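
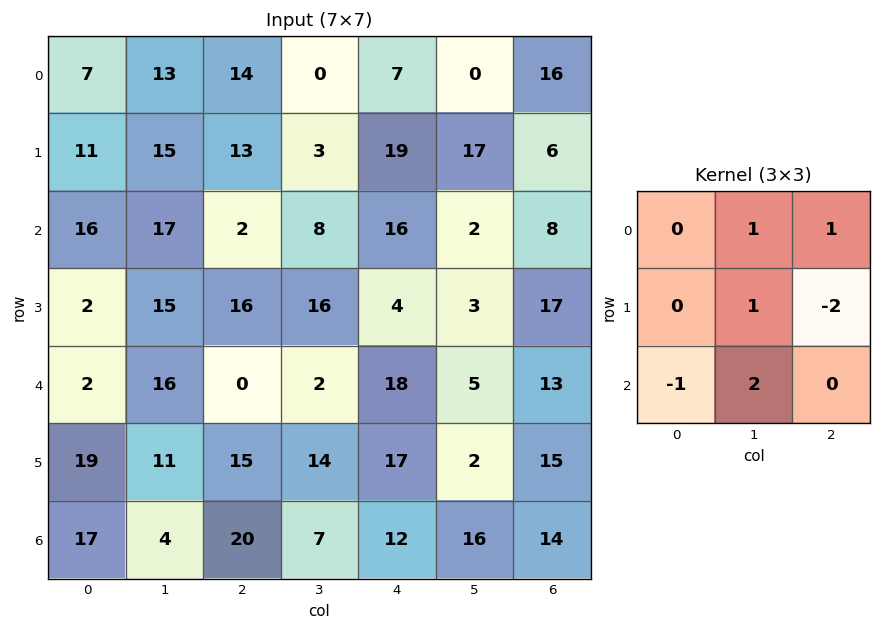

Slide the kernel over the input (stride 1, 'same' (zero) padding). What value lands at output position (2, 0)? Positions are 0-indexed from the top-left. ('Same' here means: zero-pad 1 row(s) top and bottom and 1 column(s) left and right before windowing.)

12

The receptive field on the zero-padded input at this output position is [0 11 15 / 0 16 17 / 0 2 15]. Elementwise product with the kernel and sum: 11·1 + 15·1 + 16·1 + 17·-2 + 0·-1 + 2·2.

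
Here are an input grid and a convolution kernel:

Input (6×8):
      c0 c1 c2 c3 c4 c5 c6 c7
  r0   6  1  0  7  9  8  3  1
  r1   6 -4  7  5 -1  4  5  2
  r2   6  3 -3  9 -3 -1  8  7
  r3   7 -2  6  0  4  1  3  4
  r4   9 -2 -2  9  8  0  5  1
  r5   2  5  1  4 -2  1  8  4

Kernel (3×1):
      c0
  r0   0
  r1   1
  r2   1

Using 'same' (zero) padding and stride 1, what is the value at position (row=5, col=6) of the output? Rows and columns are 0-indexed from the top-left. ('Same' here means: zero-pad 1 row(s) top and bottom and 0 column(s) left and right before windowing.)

8

The receptive field on the zero-padded input at this output position is [5 / 8 / 0]. Elementwise product with the kernel and sum: 8·1 + 0·1.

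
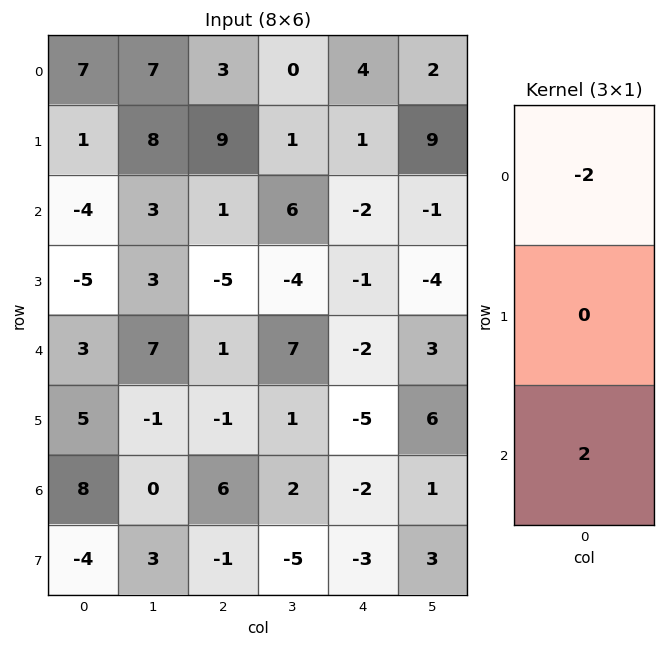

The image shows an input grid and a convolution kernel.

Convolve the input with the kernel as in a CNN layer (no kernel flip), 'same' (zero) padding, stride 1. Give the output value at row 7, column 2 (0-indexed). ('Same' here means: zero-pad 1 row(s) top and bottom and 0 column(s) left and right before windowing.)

-12

The receptive field on the zero-padded input at this output position is [6 / -1 / 0]. Elementwise product with the kernel and sum: 6·-2 + 0·2.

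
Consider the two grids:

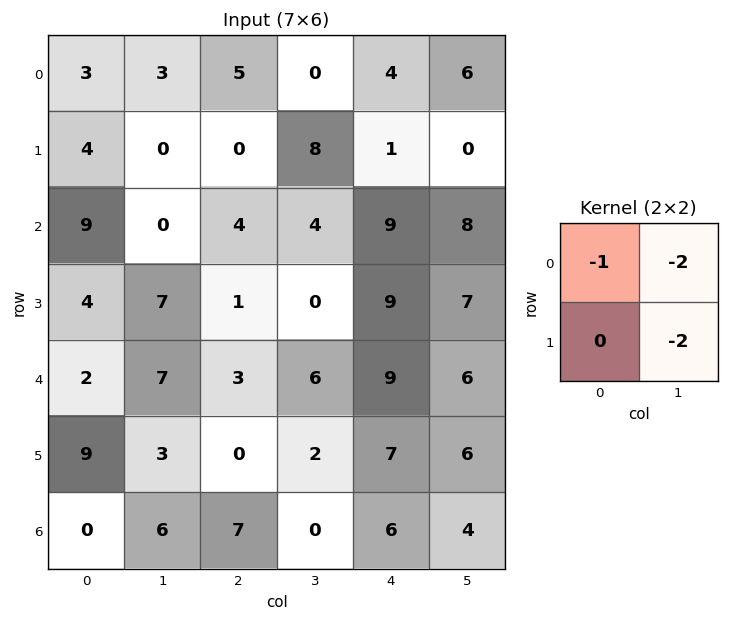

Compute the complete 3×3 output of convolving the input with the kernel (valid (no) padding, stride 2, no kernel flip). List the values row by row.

-9 -21 -16
-23 -12 -39
-22 -19 -33

Output[0,0]: The receptive field on the input at this output position is [3 3 / 4 0]. Elementwise product with the kernel and sum: 3·-1 + 3·-2 + 0·-2.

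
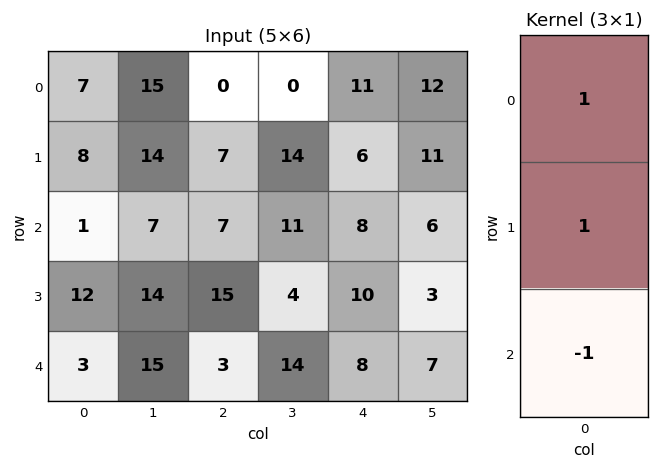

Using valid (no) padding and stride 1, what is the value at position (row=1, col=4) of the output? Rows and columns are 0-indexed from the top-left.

4

The receptive field on the input at this output position is [6 / 8 / 10]. Elementwise product with the kernel and sum: 6·1 + 8·1 + 10·-1.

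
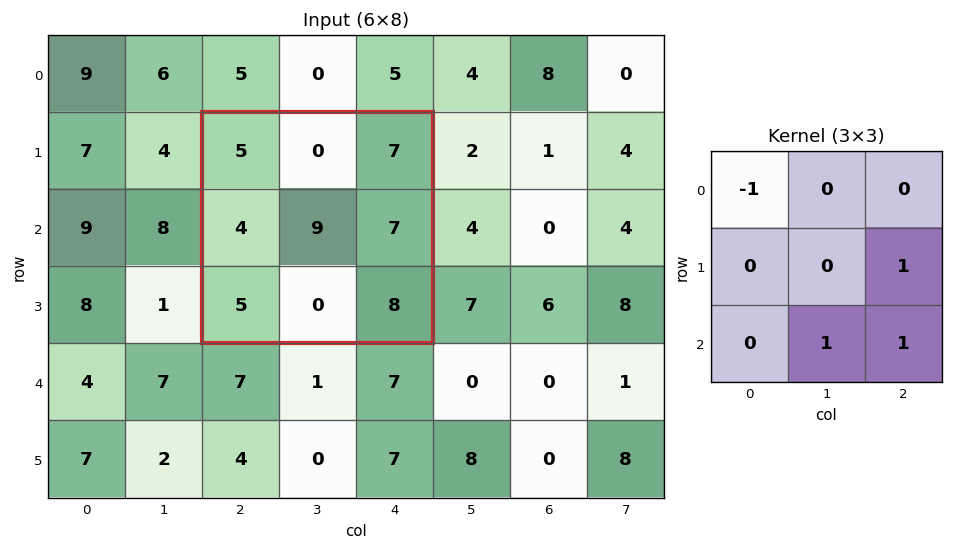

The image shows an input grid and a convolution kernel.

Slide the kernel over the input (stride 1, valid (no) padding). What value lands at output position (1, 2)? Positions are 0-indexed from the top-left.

The receptive field on the input at this output position is [5 0 7 / 4 9 7 / 5 0 8]. Elementwise product with the kernel and sum: 5·-1 + 7·1 + 0·1 + 8·1.

10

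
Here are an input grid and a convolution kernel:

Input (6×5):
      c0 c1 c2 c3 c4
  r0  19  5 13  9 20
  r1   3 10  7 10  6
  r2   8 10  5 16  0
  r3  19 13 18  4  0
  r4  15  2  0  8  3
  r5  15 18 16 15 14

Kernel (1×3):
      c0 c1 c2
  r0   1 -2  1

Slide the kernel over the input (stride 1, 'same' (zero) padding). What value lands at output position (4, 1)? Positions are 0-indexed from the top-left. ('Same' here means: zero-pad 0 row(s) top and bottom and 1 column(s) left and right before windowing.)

The receptive field on the zero-padded input at this output position is [15 2 0]. Elementwise product with the kernel and sum: 15·1 + 2·-2 + 0·1.

11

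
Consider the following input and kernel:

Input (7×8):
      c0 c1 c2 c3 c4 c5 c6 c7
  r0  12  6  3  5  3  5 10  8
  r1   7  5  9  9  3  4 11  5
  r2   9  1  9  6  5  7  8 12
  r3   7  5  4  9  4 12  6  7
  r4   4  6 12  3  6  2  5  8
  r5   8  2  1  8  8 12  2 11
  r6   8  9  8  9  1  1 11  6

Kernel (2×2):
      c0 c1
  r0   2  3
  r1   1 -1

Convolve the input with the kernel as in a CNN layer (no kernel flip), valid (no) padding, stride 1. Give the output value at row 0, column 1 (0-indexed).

17

The receptive field on the input at this output position is [6 3 / 5 9]. Elementwise product with the kernel and sum: 6·2 + 3·3 + 5·1 + 9·-1.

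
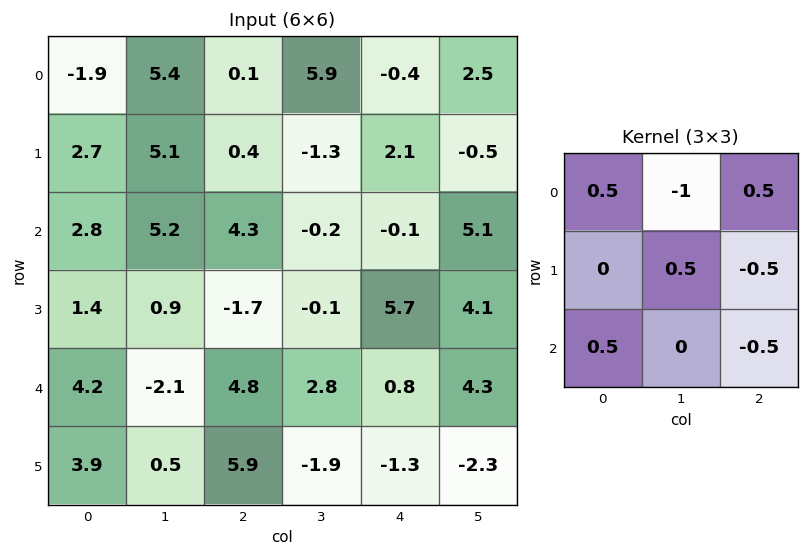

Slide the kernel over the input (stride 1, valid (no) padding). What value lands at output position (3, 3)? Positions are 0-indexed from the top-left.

The receptive field on the input at this output position is [-0.1 5.7 4.1 / 2.8 0.8 4.3 / -1.9 -1.3 -2.3]. Elementwise product with the kernel and sum: -0.1·0.5 + 5.7·-1 + 4.1·0.5 + 0.8·0.5 + 4.3·-0.5 + -1.9·0.5 + -2.3·-0.5.

-5.25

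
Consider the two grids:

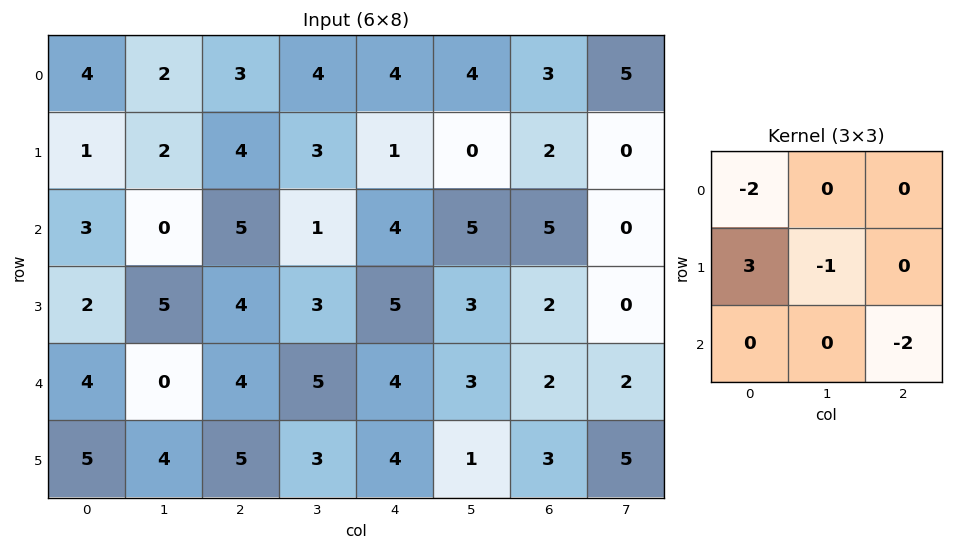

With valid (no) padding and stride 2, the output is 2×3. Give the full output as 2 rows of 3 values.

Output[0,0]: The receptive field on the input at this output position is [4 2 3 / 1 2 4 / 3 0 5]. Elementwise product with the kernel and sum: 4·-2 + 1·3 + 2·-1 + 5·-2.
Output[0,1]: The receptive field on the input at this output position is [3 4 4 / 4 3 1 / 5 1 4]. Elementwise product with the kernel and sum: 3·-2 + 4·3 + 3·-1 + 4·-2.

-17 -5 -15
-13 -9 0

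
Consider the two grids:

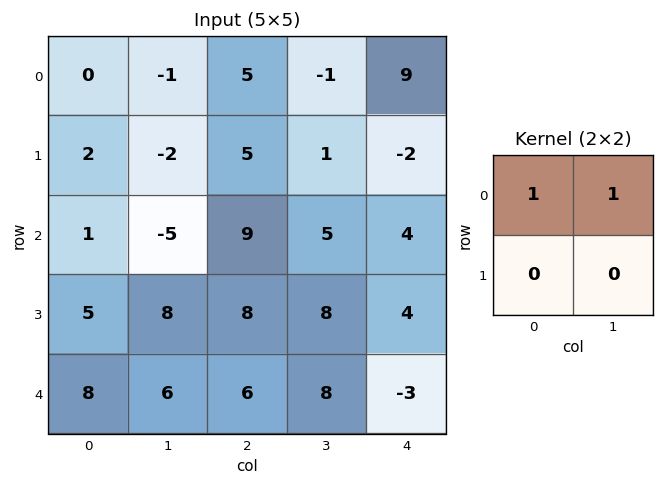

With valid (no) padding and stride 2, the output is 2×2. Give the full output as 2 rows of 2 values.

-1 4
-4 14

Output[0,0]: The receptive field on the input at this output position is [0 -1 / 2 -2]. Elementwise product with the kernel and sum: 0·1 + -1·1.
Output[0,1]: The receptive field on the input at this output position is [5 -1 / 5 1]. Elementwise product with the kernel and sum: 5·1 + -1·1.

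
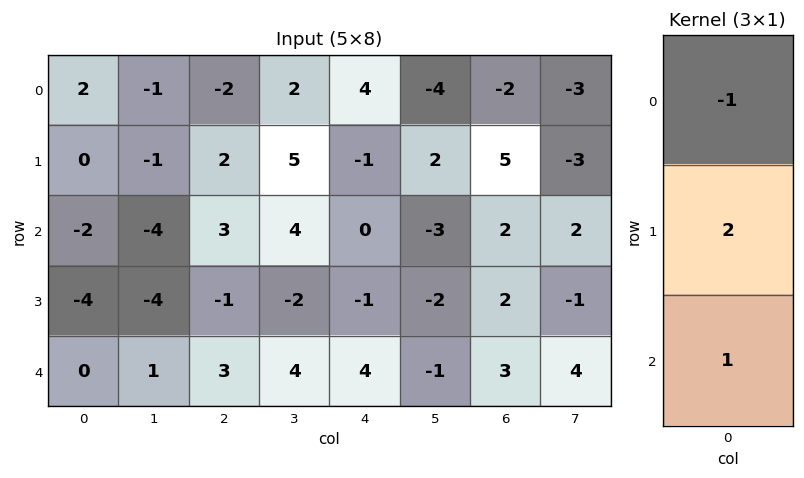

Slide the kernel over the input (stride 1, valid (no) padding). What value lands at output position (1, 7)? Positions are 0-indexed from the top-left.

6

The receptive field on the input at this output position is [-3 / 2 / -1]. Elementwise product with the kernel and sum: -3·-1 + 2·2 + -1·1.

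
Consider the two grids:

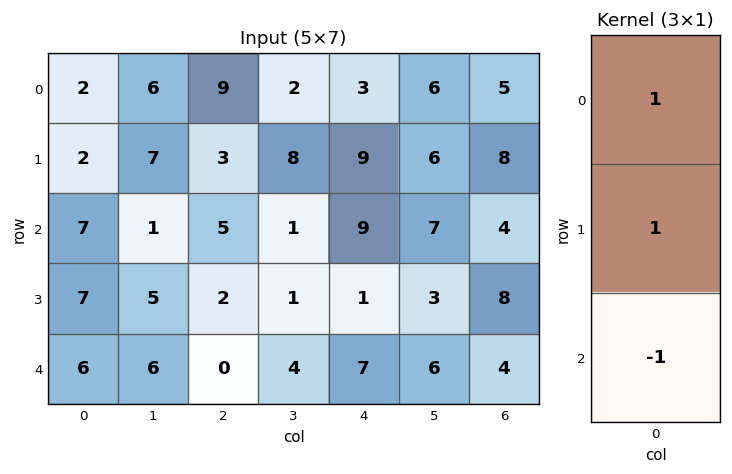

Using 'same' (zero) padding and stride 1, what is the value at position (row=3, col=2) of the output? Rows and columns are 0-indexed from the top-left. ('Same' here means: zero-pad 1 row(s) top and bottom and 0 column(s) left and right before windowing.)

7

The receptive field on the zero-padded input at this output position is [5 / 2 / 0]. Elementwise product with the kernel and sum: 5·1 + 2·1 + 0·-1.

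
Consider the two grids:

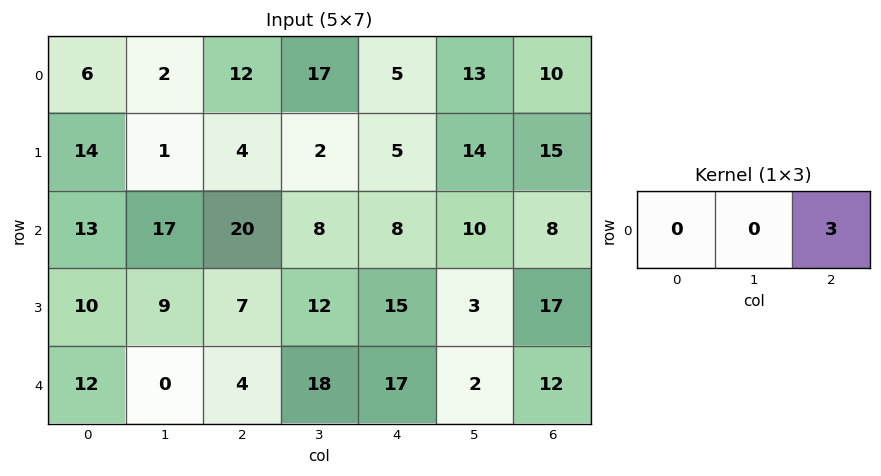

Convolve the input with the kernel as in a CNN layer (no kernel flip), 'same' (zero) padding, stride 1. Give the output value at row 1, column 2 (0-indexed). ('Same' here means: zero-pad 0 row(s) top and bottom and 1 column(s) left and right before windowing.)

The receptive field on the zero-padded input at this output position is [1 4 2]. Elementwise product with the kernel and sum: 2·3.

6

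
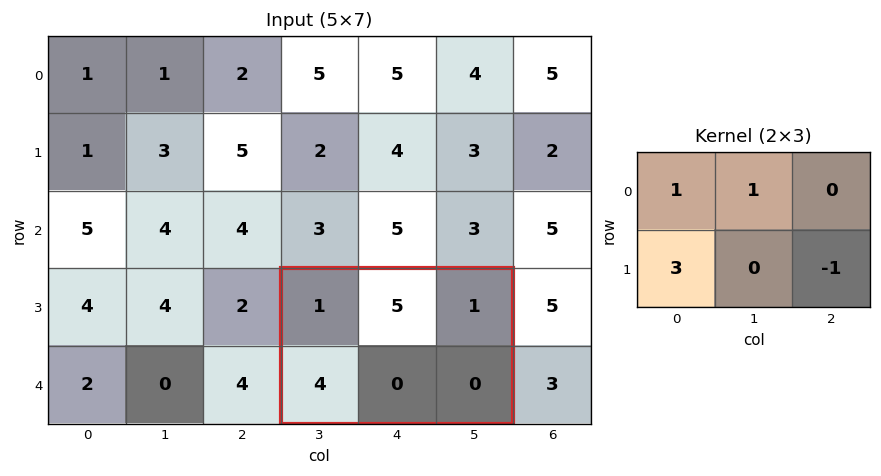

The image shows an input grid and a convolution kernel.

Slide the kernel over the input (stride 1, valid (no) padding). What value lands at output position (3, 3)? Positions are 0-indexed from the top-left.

18

The receptive field on the input at this output position is [1 5 1 / 4 0 0]. Elementwise product with the kernel and sum: 1·1 + 5·1 + 4·3 + 0·-1.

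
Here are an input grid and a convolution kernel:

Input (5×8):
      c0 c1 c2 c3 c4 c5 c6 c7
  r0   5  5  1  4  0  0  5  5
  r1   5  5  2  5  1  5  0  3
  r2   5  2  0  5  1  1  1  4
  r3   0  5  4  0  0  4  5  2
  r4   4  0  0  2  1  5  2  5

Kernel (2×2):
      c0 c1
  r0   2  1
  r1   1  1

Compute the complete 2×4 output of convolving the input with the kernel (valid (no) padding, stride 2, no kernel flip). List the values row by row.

Output[0,0]: The receptive field on the input at this output position is [5 5 / 5 5]. Elementwise product with the kernel and sum: 5·2 + 5·1 + 5·1 + 5·1.
Output[0,1]: The receptive field on the input at this output position is [1 4 / 2 5]. Elementwise product with the kernel and sum: 1·2 + 4·1 + 2·1 + 5·1.

25 13 6 18
17 9 7 13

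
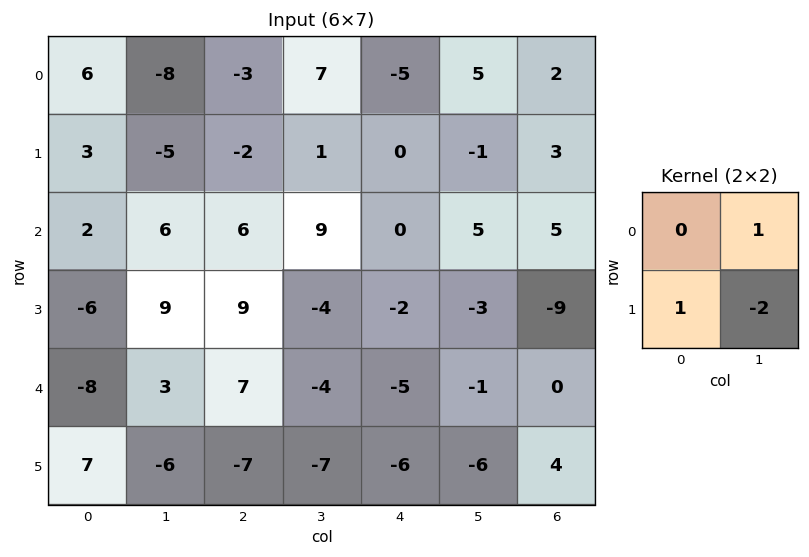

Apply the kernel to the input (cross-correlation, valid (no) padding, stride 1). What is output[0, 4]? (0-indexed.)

The receptive field on the input at this output position is [-5 5 / 0 -1]. Elementwise product with the kernel and sum: 5·1 + 0·1 + -1·-2.

7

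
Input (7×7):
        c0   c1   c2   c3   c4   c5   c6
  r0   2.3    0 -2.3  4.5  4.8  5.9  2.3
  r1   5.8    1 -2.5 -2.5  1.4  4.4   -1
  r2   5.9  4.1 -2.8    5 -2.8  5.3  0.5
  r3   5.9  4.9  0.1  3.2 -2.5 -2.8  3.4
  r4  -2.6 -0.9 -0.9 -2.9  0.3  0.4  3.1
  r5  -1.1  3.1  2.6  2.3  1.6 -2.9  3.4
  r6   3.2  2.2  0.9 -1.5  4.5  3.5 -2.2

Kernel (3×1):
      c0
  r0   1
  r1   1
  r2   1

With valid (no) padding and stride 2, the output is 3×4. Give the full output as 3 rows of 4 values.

14 -7.6 3.4 1.8
9.2 -3.6 -5 7
-0.5 2.6 6.4 4.3

Output[0,0]: The receptive field on the input at this output position is [2.3 / 5.8 / 5.9]. Elementwise product with the kernel and sum: 2.3·1 + 5.8·1 + 5.9·1.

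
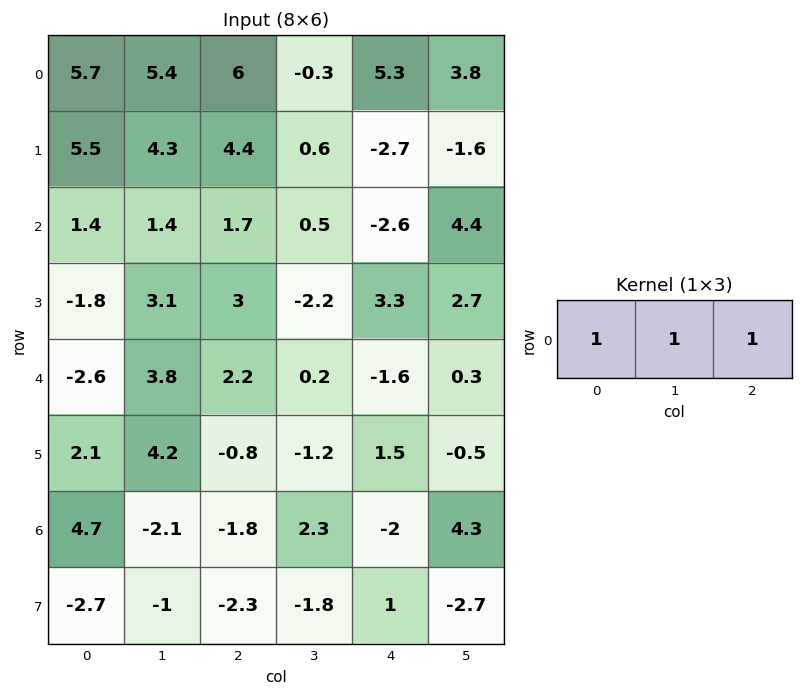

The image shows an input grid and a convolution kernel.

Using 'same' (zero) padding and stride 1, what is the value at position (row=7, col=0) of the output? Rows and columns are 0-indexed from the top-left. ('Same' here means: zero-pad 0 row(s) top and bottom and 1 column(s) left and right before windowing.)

-3.7

The receptive field on the zero-padded input at this output position is [0 -2.7 -1]. Elementwise product with the kernel and sum: 0·1 + -2.7·1 + -1·1.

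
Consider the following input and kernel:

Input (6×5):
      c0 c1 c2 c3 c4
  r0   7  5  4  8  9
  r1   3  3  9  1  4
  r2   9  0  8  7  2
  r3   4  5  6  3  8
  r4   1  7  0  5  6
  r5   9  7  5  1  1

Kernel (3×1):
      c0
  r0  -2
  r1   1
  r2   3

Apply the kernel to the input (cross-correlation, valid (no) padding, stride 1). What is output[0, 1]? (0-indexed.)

-7

The receptive field on the input at this output position is [5 / 3 / 0]. Elementwise product with the kernel and sum: 5·-2 + 3·1 + 0·3.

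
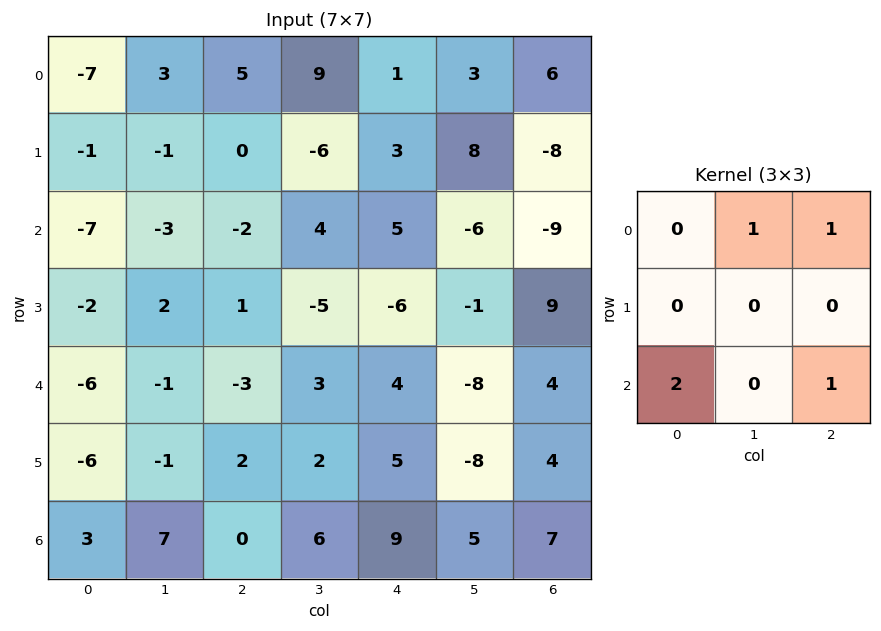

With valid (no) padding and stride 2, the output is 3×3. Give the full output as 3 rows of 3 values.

-8 11 10
-20 7 -3
2 16 21

Output[0,0]: The receptive field on the input at this output position is [-7 3 5 / -1 -1 0 / -7 -3 -2]. Elementwise product with the kernel and sum: 3·1 + 5·1 + -7·2 + -2·1.
Output[0,1]: The receptive field on the input at this output position is [5 9 1 / 0 -6 3 / -2 4 5]. Elementwise product with the kernel and sum: 9·1 + 1·1 + -2·2 + 5·1.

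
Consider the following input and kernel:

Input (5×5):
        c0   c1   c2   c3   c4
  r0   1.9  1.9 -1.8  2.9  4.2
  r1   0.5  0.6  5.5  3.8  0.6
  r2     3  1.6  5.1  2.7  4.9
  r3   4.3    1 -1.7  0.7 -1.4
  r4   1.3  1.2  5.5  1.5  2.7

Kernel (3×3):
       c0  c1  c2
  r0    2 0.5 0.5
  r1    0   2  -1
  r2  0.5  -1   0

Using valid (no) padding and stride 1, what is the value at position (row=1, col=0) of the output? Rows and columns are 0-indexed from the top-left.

3.3

The receptive field on the input at this output position is [0.5 0.6 5.5 / 3 1.6 5.1 / 4.3 1 -1.7]. Elementwise product with the kernel and sum: 0.5·2 + 0.6·0.5 + 5.5·0.5 + 1.6·2 + 5.1·-1 + 4.3·0.5 + 1·-1.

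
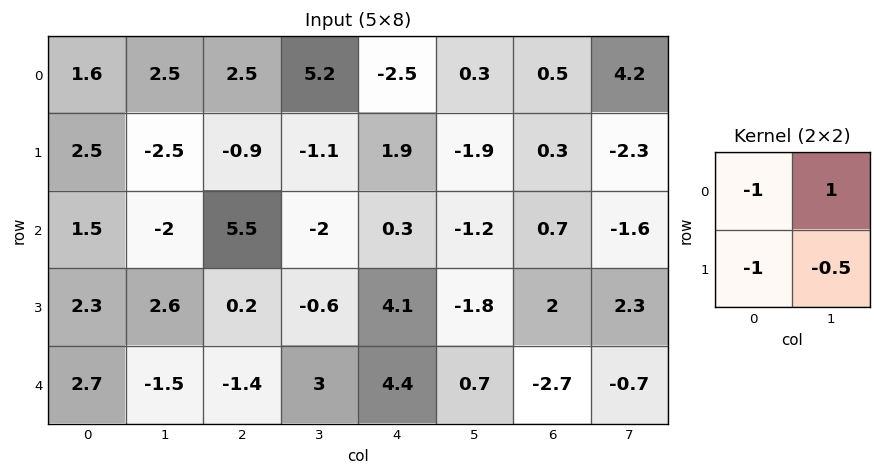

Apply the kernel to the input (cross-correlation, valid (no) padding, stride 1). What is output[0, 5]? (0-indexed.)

1.95

The receptive field on the input at this output position is [0.3 0.5 / -1.9 0.3]. Elementwise product with the kernel and sum: 0.3·-1 + 0.5·1 + -1.9·-1 + 0.3·-0.5.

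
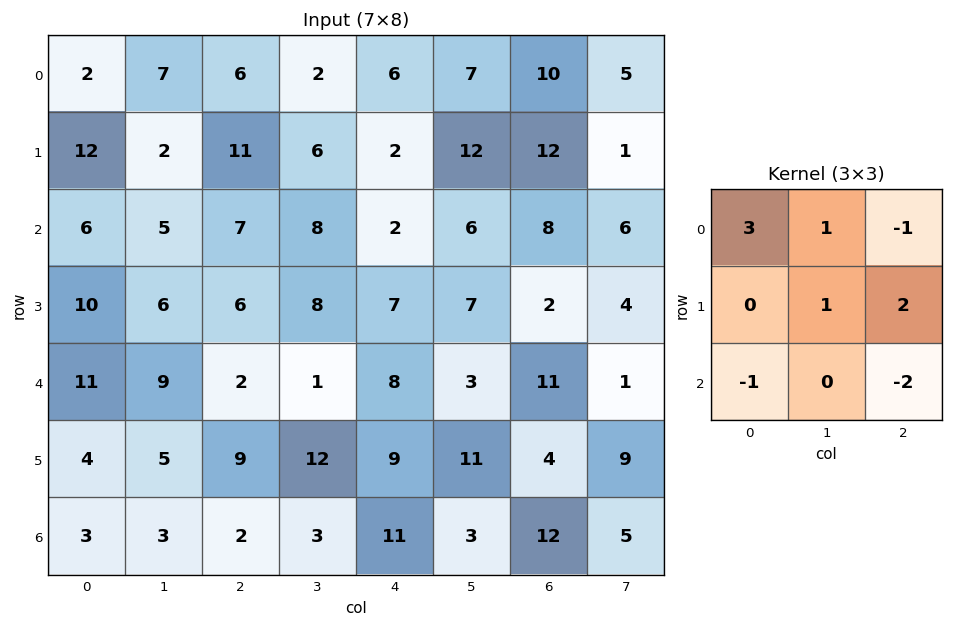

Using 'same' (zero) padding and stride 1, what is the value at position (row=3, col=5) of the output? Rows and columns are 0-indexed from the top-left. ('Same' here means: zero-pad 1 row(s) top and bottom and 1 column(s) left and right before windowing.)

-15

The receptive field on the zero-padded input at this output position is [2 6 8 / 7 7 2 / 8 3 11]. Elementwise product with the kernel and sum: 2·3 + 6·1 + 8·-1 + 7·1 + 2·2 + 8·-1 + 11·-2.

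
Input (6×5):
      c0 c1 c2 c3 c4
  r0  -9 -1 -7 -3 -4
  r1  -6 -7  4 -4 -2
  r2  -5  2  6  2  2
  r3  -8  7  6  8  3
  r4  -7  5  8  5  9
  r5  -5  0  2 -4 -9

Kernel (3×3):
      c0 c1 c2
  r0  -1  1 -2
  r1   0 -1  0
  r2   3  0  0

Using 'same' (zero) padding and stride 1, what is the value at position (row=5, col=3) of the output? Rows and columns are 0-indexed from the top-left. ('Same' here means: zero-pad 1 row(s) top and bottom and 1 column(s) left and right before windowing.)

The receptive field on the zero-padded input at this output position is [8 5 9 / 2 -4 -9 / 0 0 0]. Elementwise product with the kernel and sum: 8·-1 + 5·1 + 9·-2 + -4·-1 + 0·3.

-17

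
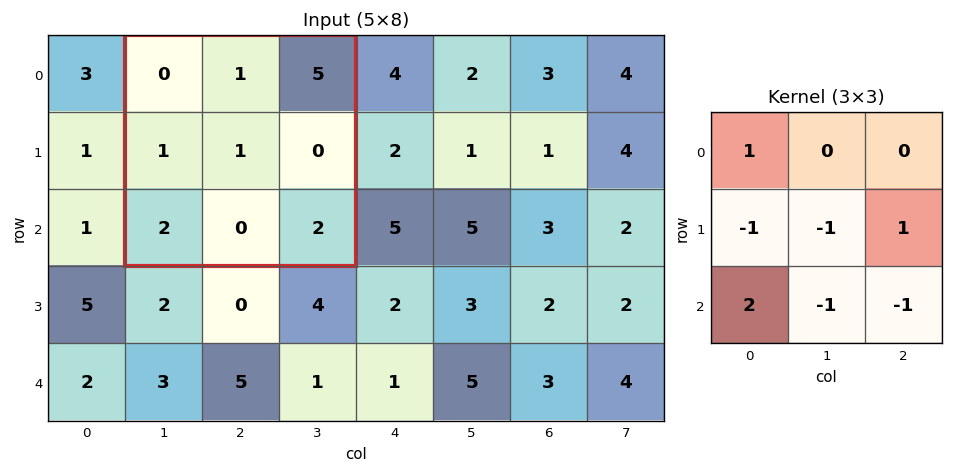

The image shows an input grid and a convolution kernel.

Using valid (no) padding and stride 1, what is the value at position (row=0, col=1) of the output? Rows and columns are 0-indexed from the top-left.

The receptive field on the input at this output position is [0 1 5 / 1 1 0 / 2 0 2]. Elementwise product with the kernel and sum: 0·1 + 1·-1 + 1·-1 + 0·1 + 2·2 + 0·-1 + 2·-1.

0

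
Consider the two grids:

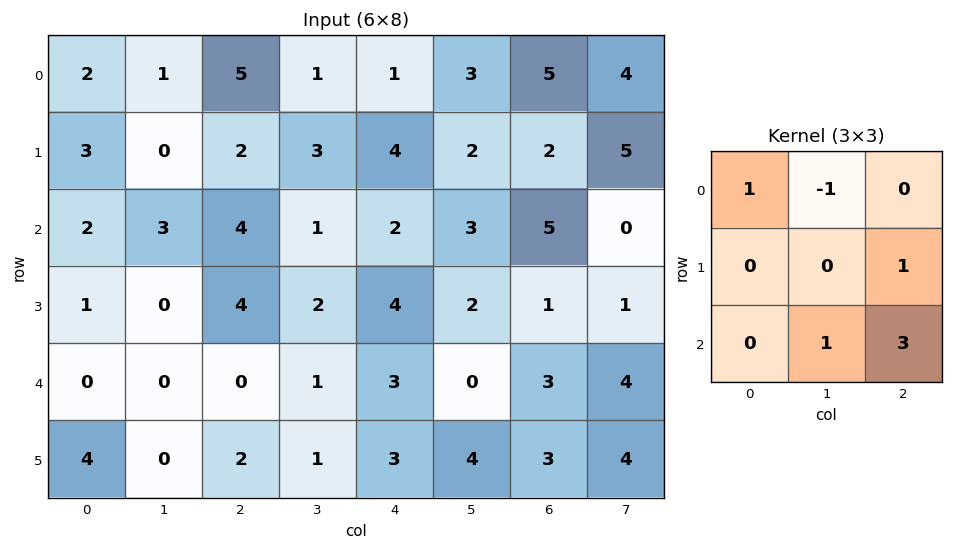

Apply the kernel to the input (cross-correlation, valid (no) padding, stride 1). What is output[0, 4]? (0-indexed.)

The receptive field on the input at this output position is [1 3 5 / 4 2 2 / 2 3 5]. Elementwise product with the kernel and sum: 1·1 + 3·-1 + 2·1 + 3·1 + 5·3.

18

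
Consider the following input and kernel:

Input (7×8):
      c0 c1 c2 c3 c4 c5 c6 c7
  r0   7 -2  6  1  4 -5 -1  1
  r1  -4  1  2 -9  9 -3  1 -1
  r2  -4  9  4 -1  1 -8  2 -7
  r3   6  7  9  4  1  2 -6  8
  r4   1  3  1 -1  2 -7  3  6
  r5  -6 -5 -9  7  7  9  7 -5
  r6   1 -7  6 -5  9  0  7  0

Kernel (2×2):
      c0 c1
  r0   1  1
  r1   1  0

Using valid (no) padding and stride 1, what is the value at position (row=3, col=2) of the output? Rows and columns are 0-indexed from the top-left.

14

The receptive field on the input at this output position is [9 4 / 1 -1]. Elementwise product with the kernel and sum: 9·1 + 4·1 + 1·1.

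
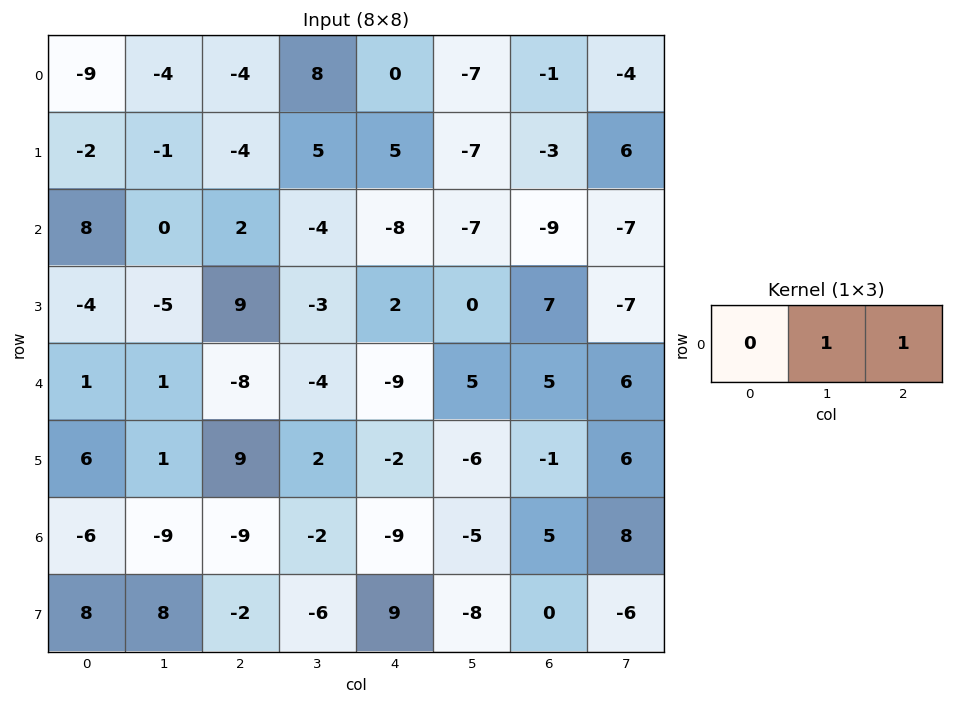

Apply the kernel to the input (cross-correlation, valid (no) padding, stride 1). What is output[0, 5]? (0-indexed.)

The receptive field on the input at this output position is [-7 -1 -4]. Elementwise product with the kernel and sum: -1·1 + -4·1.

-5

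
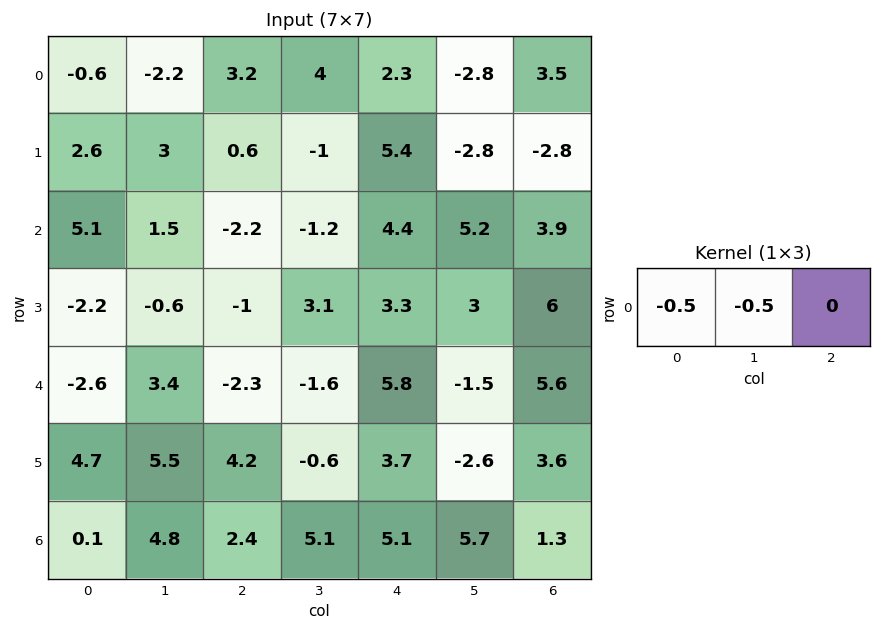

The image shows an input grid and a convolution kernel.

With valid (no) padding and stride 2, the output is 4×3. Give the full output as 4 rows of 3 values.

Output[0,0]: The receptive field on the input at this output position is [-0.6 -2.2 3.2]. Elementwise product with the kernel and sum: -0.6·-0.5 + -2.2·-0.5.
Output[0,1]: The receptive field on the input at this output position is [3.2 4 2.3]. Elementwise product with the kernel and sum: 3.2·-0.5 + 4·-0.5.

1.4 -3.6 0.25
-3.3 1.7 -4.8
-0.4 1.95 -2.15
-2.45 -3.75 -5.4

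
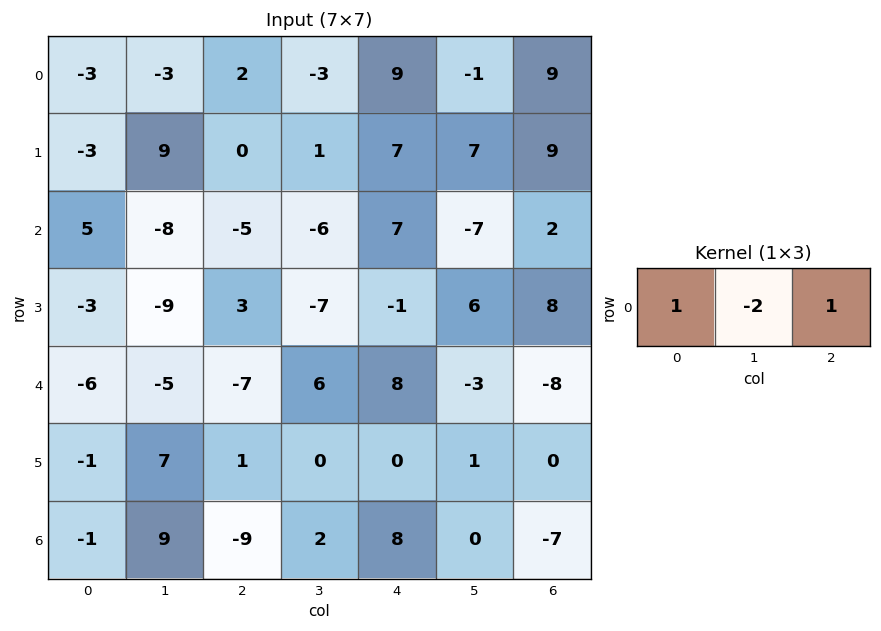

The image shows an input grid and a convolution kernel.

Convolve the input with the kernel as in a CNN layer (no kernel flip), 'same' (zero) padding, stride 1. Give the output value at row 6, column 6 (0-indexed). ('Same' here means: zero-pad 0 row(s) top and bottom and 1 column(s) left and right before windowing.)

14

The receptive field on the zero-padded input at this output position is [0 -7 0]. Elementwise product with the kernel and sum: 0·1 + -7·-2 + 0·1.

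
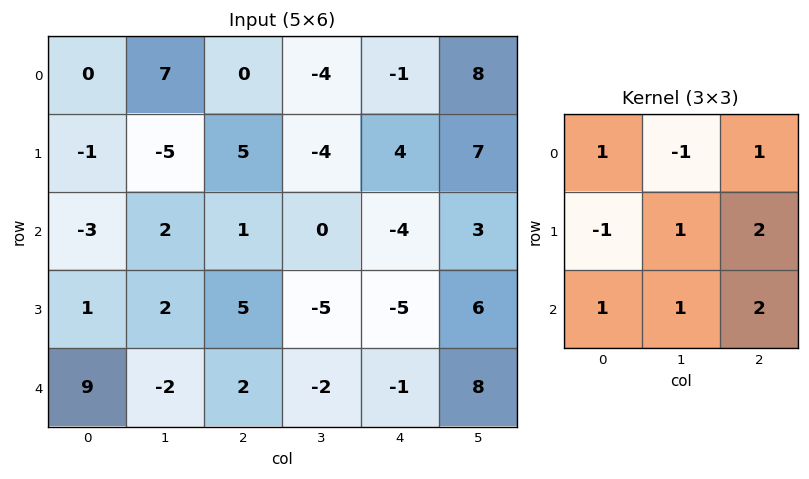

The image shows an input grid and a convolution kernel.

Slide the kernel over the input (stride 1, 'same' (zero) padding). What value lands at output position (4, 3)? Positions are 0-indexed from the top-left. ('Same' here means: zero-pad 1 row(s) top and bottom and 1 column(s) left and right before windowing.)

The receptive field on the zero-padded input at this output position is [5 -5 -5 / 2 -2 -1 / 0 0 0]. Elementwise product with the kernel and sum: 5·1 + -5·-1 + -5·1 + 2·-1 + -2·1 + -1·2 + 0·1 + 0·1 + 0·2.

-1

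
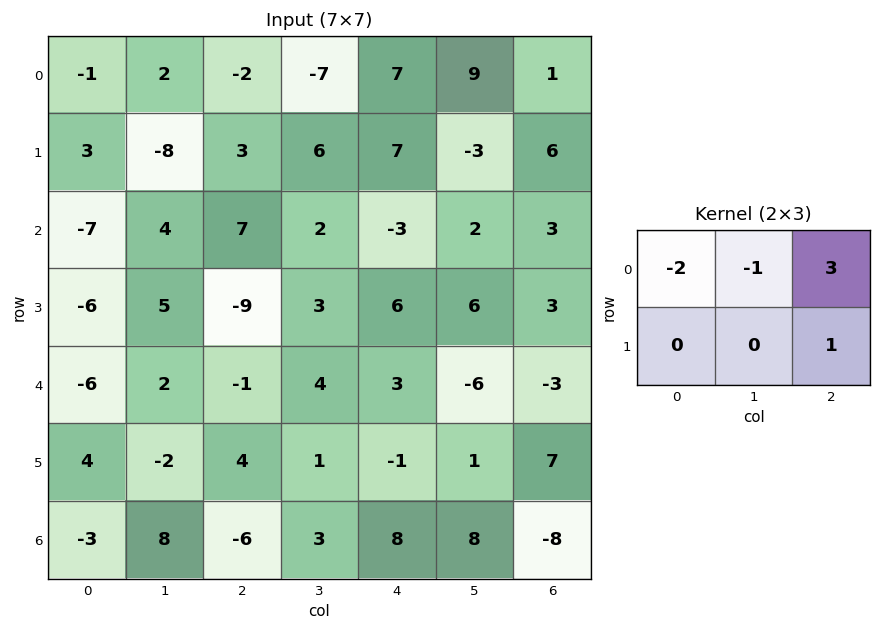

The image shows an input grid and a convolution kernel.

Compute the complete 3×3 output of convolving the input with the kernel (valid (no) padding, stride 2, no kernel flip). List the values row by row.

-3 39 -14
22 -19 16
11 6 -2

Output[0,0]: The receptive field on the input at this output position is [-1 2 -2 / 3 -8 3]. Elementwise product with the kernel and sum: -1·-2 + 2·-1 + -2·3 + 3·1.
Output[0,1]: The receptive field on the input at this output position is [-2 -7 7 / 3 6 7]. Elementwise product with the kernel and sum: -2·-2 + -7·-1 + 7·3 + 7·1.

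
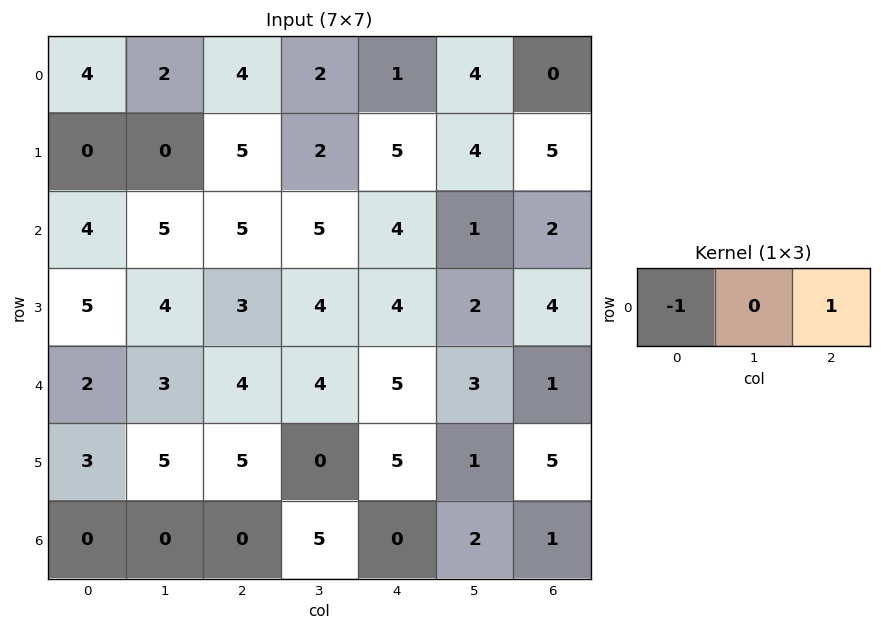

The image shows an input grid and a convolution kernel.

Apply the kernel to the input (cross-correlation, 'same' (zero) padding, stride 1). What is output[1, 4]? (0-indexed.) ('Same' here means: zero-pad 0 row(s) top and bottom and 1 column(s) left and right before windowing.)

2

The receptive field on the zero-padded input at this output position is [2 5 4]. Elementwise product with the kernel and sum: 2·-1 + 4·1.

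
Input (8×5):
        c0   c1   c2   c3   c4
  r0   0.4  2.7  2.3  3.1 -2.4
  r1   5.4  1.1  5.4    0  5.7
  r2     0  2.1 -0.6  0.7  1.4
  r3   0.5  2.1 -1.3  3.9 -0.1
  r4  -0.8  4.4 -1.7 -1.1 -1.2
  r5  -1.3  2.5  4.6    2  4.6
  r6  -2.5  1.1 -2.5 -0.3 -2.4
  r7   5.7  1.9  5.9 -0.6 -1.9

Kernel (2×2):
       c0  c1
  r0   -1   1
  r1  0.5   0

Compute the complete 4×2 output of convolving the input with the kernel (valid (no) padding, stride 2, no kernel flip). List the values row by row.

Output[0,0]: The receptive field on the input at this output position is [0.4 2.7 / 5.4 1.1]. Elementwise product with the kernel and sum: 0.4·-1 + 2.7·1 + 5.4·0.5.
Output[0,1]: The receptive field on the input at this output position is [2.3 3.1 / 5.4 0]. Elementwise product with the kernel and sum: 2.3·-1 + 3.1·1 + 5.4·0.5.

5 3.5
2.35 0.65
4.55 2.9
6.45 5.15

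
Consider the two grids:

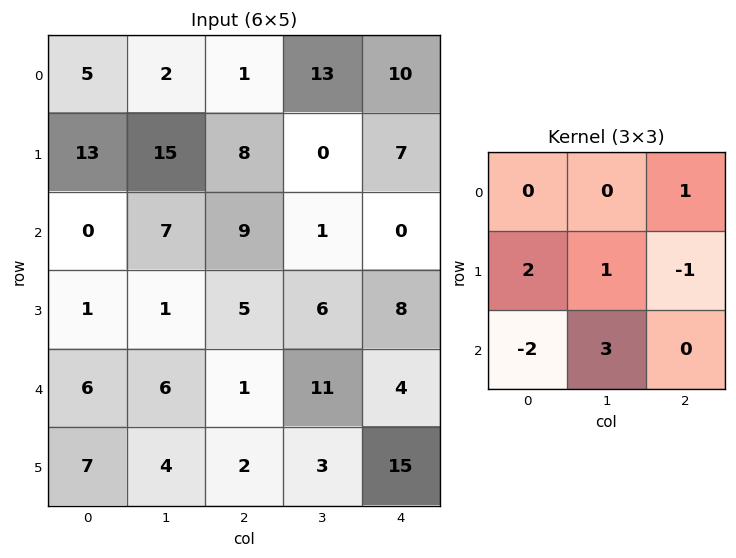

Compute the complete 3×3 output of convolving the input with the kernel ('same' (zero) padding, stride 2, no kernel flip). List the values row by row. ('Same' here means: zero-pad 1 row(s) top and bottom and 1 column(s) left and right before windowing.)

42 -14 57
11 35 14
22 6 65

Output[0,0]: The receptive field on the zero-padded input at this output position is [0 0 0 / 0 5 2 / 0 13 15]. Elementwise product with the kernel and sum: 0·1 + 0·2 + 5·1 + 2·-1 + 0·-2 + 13·3.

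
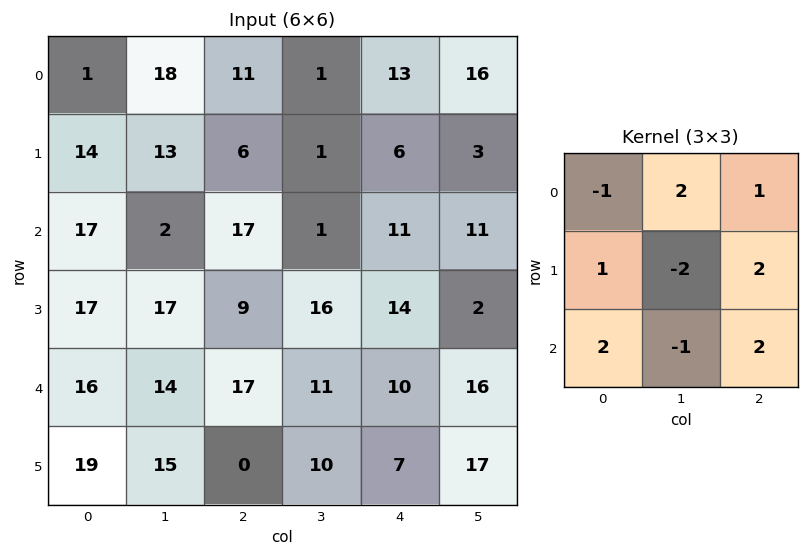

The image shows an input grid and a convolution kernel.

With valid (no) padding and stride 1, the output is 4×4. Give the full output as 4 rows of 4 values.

112 -3 75 49
100 27 69 37
57 97 44 68
71 69 56 84

Output[0,0]: The receptive field on the input at this output position is [1 18 11 / 14 13 6 / 17 2 17]. Elementwise product with the kernel and sum: 1·-1 + 18·2 + 11·1 + 14·1 + 13·-2 + 6·2 + 17·2 + 2·-1 + 17·2.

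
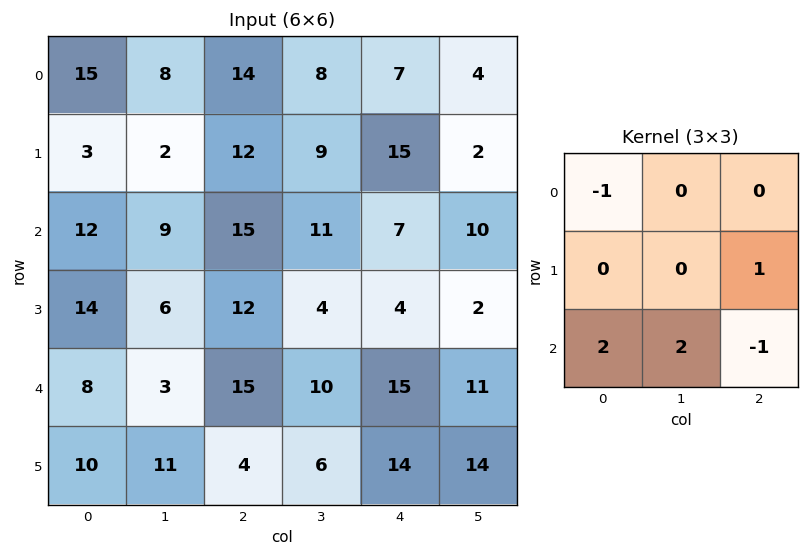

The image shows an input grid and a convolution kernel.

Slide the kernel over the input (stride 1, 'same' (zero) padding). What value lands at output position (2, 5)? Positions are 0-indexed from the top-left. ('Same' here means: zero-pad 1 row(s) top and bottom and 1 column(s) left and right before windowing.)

The receptive field on the zero-padded input at this output position is [15 2 0 / 7 10 0 / 4 2 0]. Elementwise product with the kernel and sum: 15·-1 + 0·1 + 4·2 + 2·2 + 0·-1.

-3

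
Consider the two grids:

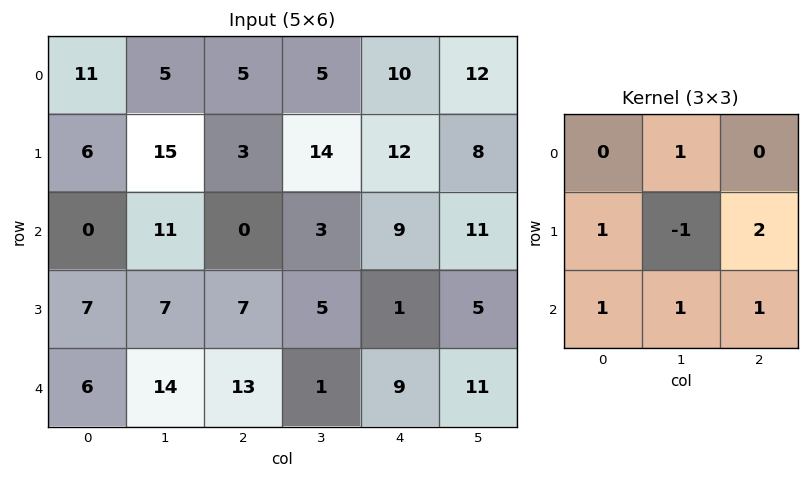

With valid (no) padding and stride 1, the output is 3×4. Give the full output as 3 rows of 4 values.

Output[0,0]: The receptive field on the input at this output position is [11 5 5 / 6 15 3 / 0 11 0]. Elementwise product with the kernel and sum: 5·1 + 6·1 + 15·-1 + 3·2 + 0·1 + 11·1 + 0·1.

13 59 30 51
25 39 42 39
58 38 30 44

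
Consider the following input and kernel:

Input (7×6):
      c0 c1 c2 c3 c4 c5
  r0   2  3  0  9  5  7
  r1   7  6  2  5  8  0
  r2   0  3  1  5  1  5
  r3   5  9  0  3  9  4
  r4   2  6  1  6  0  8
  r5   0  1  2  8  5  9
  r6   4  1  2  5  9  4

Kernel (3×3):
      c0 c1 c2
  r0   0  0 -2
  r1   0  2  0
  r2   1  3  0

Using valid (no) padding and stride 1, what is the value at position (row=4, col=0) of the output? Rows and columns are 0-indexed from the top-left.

7

The receptive field on the input at this output position is [2 6 1 / 0 1 2 / 4 1 2]. Elementwise product with the kernel and sum: 1·-2 + 1·2 + 4·1 + 1·3.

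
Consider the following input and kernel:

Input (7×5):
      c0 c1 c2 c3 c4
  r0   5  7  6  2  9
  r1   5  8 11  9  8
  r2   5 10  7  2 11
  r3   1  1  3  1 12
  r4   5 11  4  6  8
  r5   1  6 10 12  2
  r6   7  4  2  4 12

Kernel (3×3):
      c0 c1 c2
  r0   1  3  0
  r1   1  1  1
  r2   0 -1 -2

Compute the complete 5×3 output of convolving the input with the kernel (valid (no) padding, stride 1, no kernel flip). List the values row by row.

Output[0,0]: The receptive field on the input at this output position is [5 7 6 / 5 8 11 / 5 10 7]. Elementwise product with the kernel and sum: 5·1 + 7·3 + 5·1 + 8·1 + 11·1 + 10·-1 + 7·-2.

26 42 16
44 55 33
21 20 7
-2 -3 8
47 41 18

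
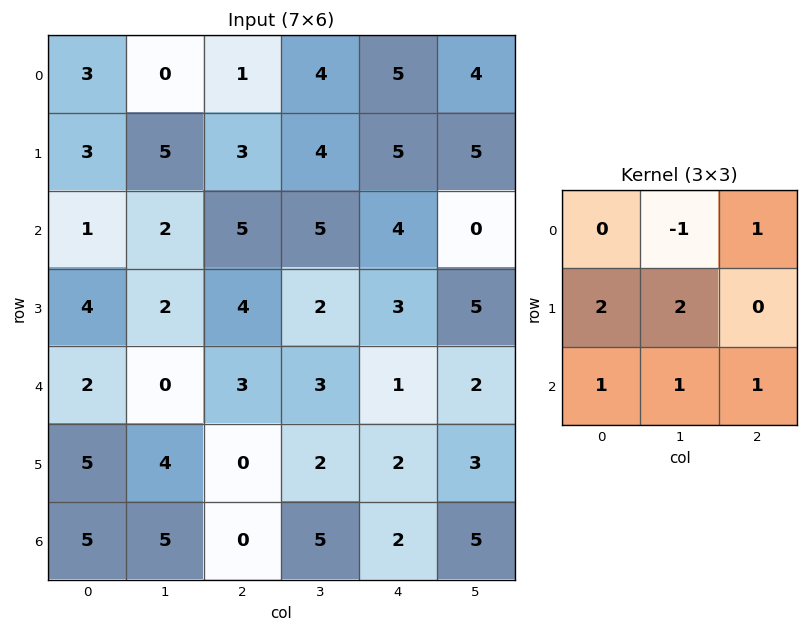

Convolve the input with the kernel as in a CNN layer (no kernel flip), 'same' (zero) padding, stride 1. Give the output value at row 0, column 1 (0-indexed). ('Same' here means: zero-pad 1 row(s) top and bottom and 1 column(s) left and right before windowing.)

17

The receptive field on the zero-padded input at this output position is [0 0 0 / 3 0 1 / 3 5 3]. Elementwise product with the kernel and sum: 0·-1 + 0·1 + 3·2 + 0·2 + 3·1 + 5·1 + 3·1.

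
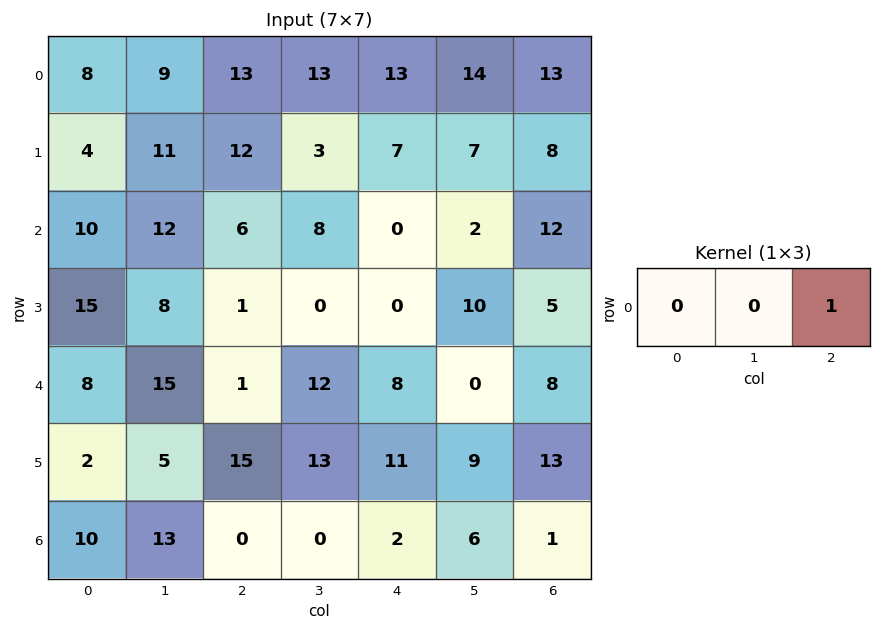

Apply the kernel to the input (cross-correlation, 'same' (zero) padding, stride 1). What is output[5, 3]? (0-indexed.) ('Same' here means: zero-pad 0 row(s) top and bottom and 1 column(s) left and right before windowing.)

11

The receptive field on the zero-padded input at this output position is [15 13 11]. Elementwise product with the kernel and sum: 11·1.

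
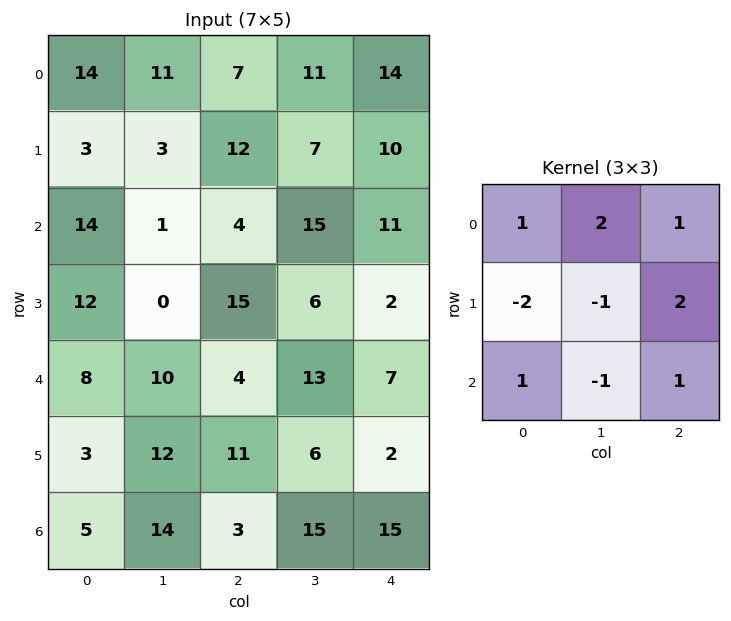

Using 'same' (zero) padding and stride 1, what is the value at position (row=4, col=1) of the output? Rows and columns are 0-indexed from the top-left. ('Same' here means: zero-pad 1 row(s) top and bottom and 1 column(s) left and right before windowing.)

The receptive field on the zero-padded input at this output position is [12 0 15 / 8 10 4 / 3 12 11]. Elementwise product with the kernel and sum: 12·1 + 0·2 + 15·1 + 8·-2 + 10·-1 + 4·2 + 3·1 + 12·-1 + 11·1.

11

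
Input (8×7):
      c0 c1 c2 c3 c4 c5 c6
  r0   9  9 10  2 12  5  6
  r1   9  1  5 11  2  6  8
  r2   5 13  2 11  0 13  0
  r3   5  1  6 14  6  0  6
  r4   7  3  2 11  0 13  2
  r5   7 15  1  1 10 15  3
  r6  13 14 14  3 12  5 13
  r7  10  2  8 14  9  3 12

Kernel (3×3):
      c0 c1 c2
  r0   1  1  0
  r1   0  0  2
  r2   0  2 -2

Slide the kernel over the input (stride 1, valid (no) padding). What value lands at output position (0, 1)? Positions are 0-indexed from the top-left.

23

The receptive field on the input at this output position is [9 10 2 / 1 5 11 / 13 2 11]. Elementwise product with the kernel and sum: 9·1 + 10·1 + 11·2 + 2·2 + 11·-2.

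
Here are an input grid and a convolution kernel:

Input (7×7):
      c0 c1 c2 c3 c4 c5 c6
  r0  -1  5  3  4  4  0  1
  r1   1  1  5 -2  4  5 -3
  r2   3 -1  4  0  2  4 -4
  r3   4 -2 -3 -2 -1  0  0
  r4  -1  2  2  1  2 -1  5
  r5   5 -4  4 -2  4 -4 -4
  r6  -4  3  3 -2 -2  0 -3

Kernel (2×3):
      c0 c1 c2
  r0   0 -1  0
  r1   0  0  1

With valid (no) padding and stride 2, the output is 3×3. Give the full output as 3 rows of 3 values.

0 0 -3
-2 -1 -4
2 3 -3

Output[0,0]: The receptive field on the input at this output position is [-1 5 3 / 1 1 5]. Elementwise product with the kernel and sum: 5·-1 + 5·1.
Output[0,1]: The receptive field on the input at this output position is [3 4 4 / 5 -2 4]. Elementwise product with the kernel and sum: 4·-1 + 4·1.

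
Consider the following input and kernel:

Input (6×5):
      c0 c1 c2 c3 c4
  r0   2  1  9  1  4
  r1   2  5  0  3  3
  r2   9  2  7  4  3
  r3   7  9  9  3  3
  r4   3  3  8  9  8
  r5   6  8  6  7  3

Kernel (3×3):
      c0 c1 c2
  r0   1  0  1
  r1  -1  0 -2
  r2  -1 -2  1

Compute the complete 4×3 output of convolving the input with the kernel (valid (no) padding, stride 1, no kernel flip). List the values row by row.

3 -21 -5
-37 -26 -22
-10 -19 -23
-19 -22 -29

Output[0,0]: The receptive field on the input at this output position is [2 1 9 / 2 5 0 / 9 2 7]. Elementwise product with the kernel and sum: 2·1 + 9·1 + 2·-1 + 0·-2 + 9·-1 + 2·-2 + 7·1.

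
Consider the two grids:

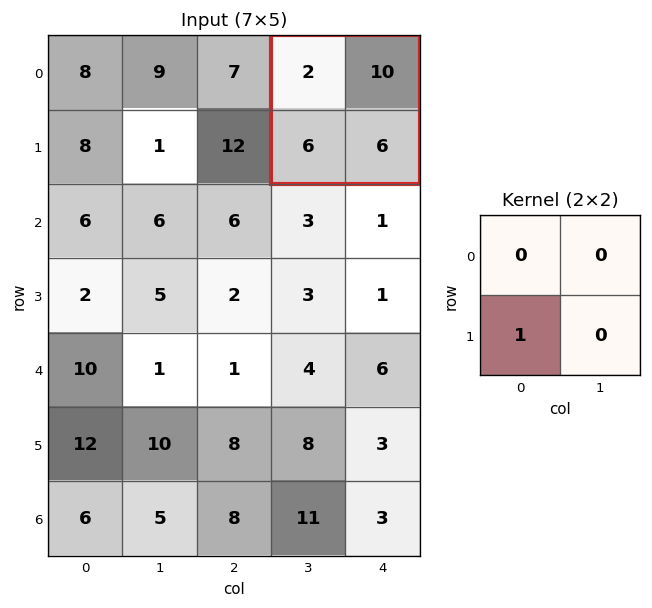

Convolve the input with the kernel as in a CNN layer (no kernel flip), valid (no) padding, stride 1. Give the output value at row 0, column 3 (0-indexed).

The receptive field on the input at this output position is [2 10 / 6 6]. Elementwise product with the kernel and sum: 6·1.

6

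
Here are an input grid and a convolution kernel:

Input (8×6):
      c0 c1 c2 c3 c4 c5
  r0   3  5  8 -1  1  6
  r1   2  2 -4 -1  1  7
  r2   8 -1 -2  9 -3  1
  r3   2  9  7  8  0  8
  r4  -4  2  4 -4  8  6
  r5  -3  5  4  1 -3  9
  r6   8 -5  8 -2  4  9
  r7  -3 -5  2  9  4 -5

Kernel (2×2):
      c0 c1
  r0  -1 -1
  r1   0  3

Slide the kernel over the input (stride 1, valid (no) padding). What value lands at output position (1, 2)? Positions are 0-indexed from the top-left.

The receptive field on the input at this output position is [-4 -1 / -2 9]. Elementwise product with the kernel and sum: -4·-1 + -1·-1 + 9·3.

32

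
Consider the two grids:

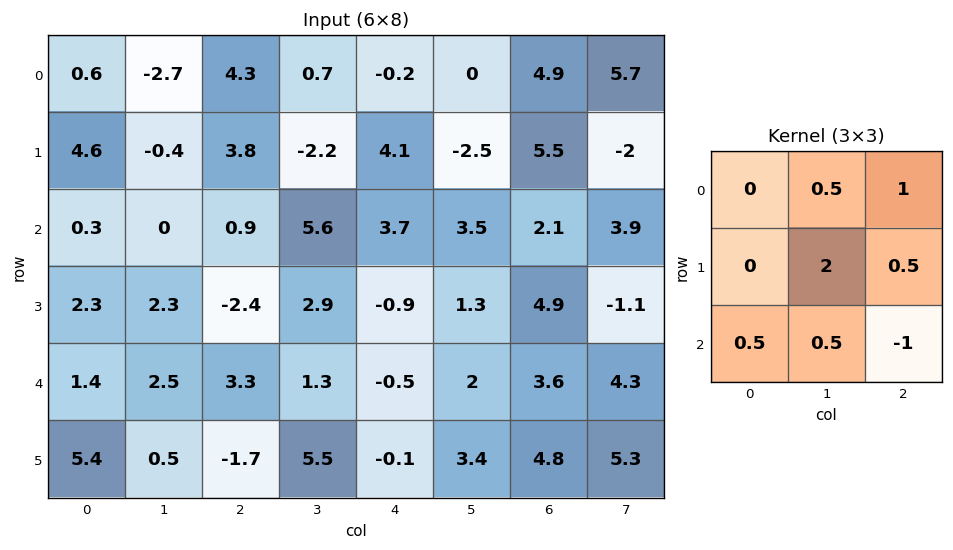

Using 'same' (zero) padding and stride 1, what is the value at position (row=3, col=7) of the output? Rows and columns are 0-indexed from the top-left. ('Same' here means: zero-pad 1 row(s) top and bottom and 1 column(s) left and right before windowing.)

The receptive field on the zero-padded input at this output position is [2.1 3.9 0 / 4.9 -1.1 0 / 3.6 4.3 0]. Elementwise product with the kernel and sum: 3.9·0.5 + 0·1 + -1.1·2 + 0·0.5 + 3.6·0.5 + 4.3·0.5 + 0·-1.

3.7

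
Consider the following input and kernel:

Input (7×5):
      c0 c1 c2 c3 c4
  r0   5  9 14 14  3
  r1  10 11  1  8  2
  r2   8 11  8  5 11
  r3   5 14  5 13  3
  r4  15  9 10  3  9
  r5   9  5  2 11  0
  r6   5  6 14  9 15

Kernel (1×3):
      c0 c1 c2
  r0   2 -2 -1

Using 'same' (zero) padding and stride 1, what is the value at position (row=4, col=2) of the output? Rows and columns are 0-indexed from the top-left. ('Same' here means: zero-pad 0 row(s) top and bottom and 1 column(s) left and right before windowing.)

The receptive field on the zero-padded input at this output position is [9 10 3]. Elementwise product with the kernel and sum: 9·2 + 10·-2 + 3·-1.

-5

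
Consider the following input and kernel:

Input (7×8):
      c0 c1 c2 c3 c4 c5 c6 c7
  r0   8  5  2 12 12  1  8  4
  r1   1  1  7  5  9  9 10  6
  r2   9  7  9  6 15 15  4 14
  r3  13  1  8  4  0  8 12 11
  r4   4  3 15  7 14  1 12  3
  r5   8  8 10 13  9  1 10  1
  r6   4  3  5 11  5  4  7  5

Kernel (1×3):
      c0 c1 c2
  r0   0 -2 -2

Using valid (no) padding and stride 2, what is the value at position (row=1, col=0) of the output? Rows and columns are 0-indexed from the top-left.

-32

The receptive field on the input at this output position is [9 7 9]. Elementwise product with the kernel and sum: 7·-2 + 9·-2.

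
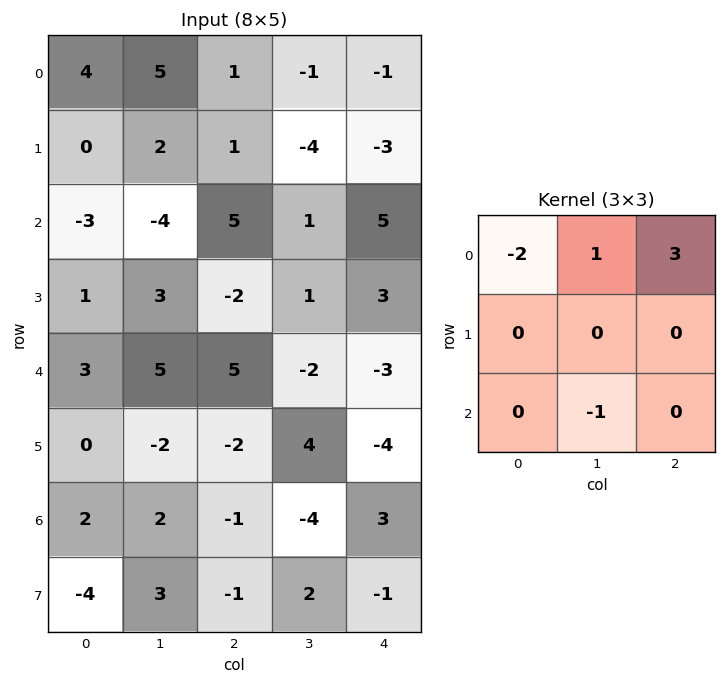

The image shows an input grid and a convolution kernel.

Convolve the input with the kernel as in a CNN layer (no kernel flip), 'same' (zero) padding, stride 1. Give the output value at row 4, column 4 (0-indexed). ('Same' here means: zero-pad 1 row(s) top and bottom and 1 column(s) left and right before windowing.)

The receptive field on the zero-padded input at this output position is [1 3 0 / -2 -3 0 / 4 -4 0]. Elementwise product with the kernel and sum: 1·-2 + 3·1 + 0·3 + -4·-1.

5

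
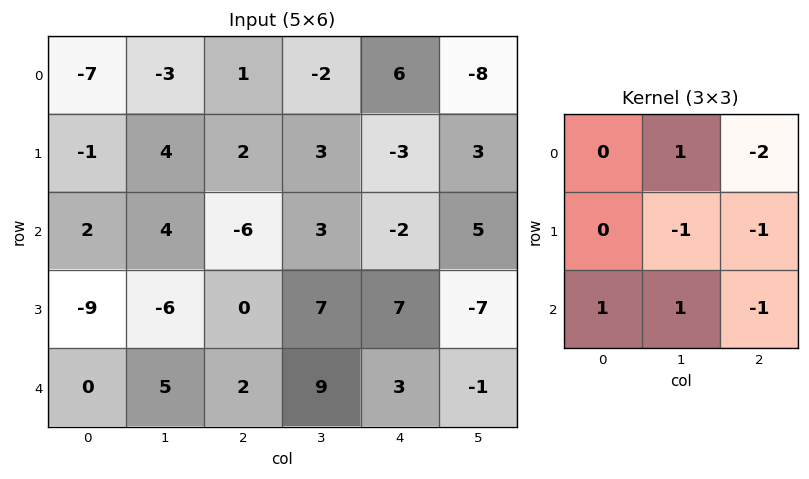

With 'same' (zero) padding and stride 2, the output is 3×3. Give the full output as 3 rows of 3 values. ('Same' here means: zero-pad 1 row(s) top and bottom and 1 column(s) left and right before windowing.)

Output[0,0]: The receptive field on the zero-padded input at this output position is [0 0 0 / 0 -7 -3 / 0 -1 4]. Elementwise product with the kernel and sum: 0·1 + 0·-2 + -7·-1 + -3·-1 + 0·1 + -1·1 + 4·-1.

5 4 -1
-18 -14 9
-2 -25 19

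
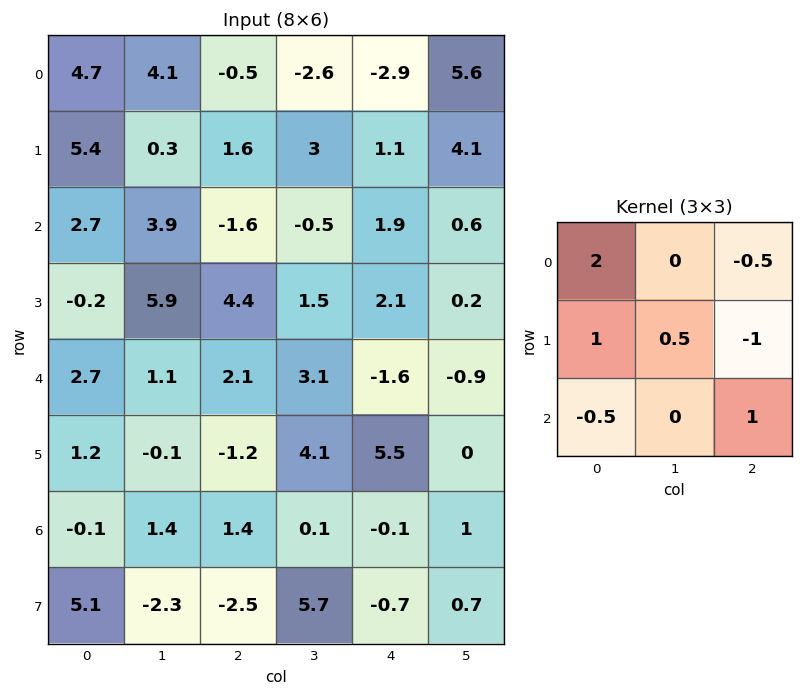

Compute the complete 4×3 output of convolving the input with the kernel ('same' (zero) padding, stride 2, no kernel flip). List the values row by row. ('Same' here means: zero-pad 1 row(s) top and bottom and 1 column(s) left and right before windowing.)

-1.45 9.3 -7.05
3.2 1.25 3.25
-2.8 14.25 4.05
-3.7 6.6 5.1

Output[0,0]: The receptive field on the zero-padded input at this output position is [0 0 0 / 0 4.7 4.1 / 0 5.4 0.3]. Elementwise product with the kernel and sum: 0·2 + 0·-0.5 + 0·1 + 4.7·0.5 + 4.1·-1 + 0·-0.5 + 0.3·1.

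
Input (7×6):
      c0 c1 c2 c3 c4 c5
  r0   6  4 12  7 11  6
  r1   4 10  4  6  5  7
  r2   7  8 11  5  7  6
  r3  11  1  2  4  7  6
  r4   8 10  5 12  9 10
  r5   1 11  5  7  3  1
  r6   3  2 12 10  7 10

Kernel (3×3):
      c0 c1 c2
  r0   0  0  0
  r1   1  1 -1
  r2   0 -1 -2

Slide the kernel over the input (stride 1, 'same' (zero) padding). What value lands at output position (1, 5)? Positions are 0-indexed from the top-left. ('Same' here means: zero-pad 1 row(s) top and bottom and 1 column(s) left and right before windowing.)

The receptive field on the zero-padded input at this output position is [11 6 0 / 5 7 0 / 7 6 0]. Elementwise product with the kernel and sum: 5·1 + 7·1 + 0·-1 + 6·-1 + 0·-2.

6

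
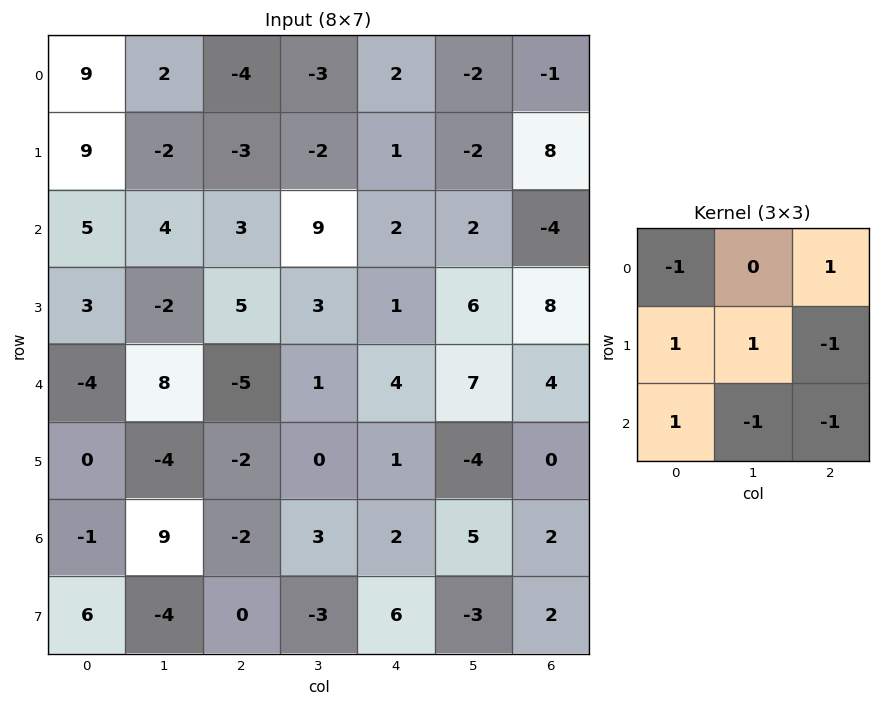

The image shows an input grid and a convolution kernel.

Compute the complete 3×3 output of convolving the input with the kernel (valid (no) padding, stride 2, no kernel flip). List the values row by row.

-5 -8 -8
-13 -4 -14
-11 -1 -8

Output[0,0]: The receptive field on the input at this output position is [9 2 -4 / 9 -2 -3 / 5 4 3]. Elementwise product with the kernel and sum: 9·-1 + -4·1 + 9·1 + -2·1 + -3·-1 + 5·1 + 4·-1 + 3·-1.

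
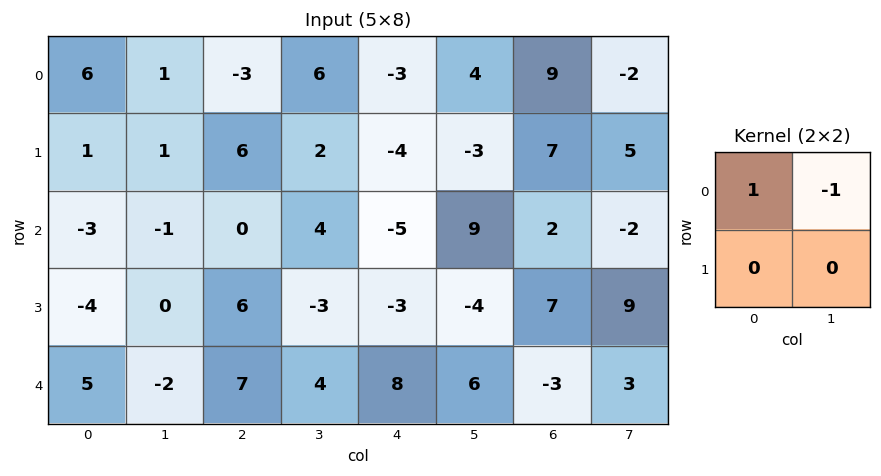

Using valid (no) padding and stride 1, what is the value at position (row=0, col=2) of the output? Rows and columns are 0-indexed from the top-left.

The receptive field on the input at this output position is [-3 6 / 6 2]. Elementwise product with the kernel and sum: -3·1 + 6·-1.

-9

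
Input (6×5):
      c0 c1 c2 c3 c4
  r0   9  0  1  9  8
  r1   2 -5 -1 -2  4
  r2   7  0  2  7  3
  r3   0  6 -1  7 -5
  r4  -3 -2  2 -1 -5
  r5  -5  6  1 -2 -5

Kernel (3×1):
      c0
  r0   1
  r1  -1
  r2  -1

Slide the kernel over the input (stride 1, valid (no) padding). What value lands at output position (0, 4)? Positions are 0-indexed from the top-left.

1

The receptive field on the input at this output position is [8 / 4 / 3]. Elementwise product with the kernel and sum: 8·1 + 4·-1 + 3·-1.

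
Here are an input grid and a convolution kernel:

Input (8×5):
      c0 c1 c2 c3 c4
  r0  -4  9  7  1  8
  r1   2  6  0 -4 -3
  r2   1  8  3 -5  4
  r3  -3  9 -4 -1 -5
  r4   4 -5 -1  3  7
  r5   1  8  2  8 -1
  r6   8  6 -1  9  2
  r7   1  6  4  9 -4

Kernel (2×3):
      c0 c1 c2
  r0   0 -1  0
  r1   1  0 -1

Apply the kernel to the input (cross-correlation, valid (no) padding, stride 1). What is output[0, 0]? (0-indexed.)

-7

The receptive field on the input at this output position is [-4 9 7 / 2 6 0]. Elementwise product with the kernel and sum: 9·-1 + 2·1 + 0·-1.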